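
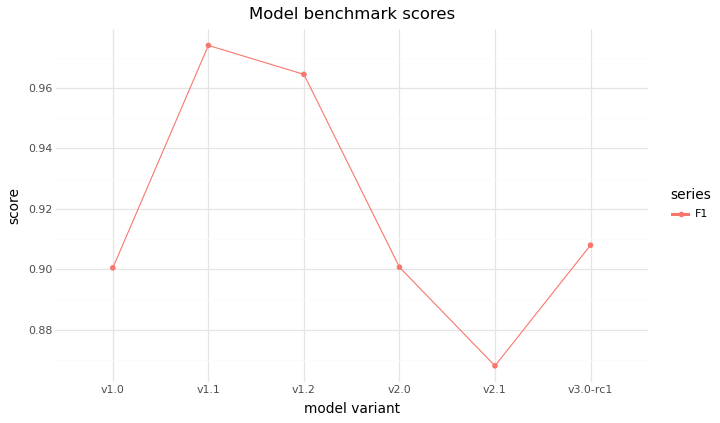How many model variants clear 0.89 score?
Above 0.89: v1.0, v1.1, v1.2, v2.0, v3.0-rc1.

5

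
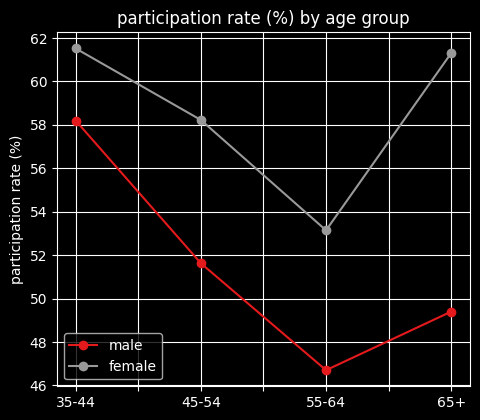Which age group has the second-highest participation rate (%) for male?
Top 3 for male: 35-44 ≈ 58, 45-54 ≈ 52, 65+ ≈ 50.

45-54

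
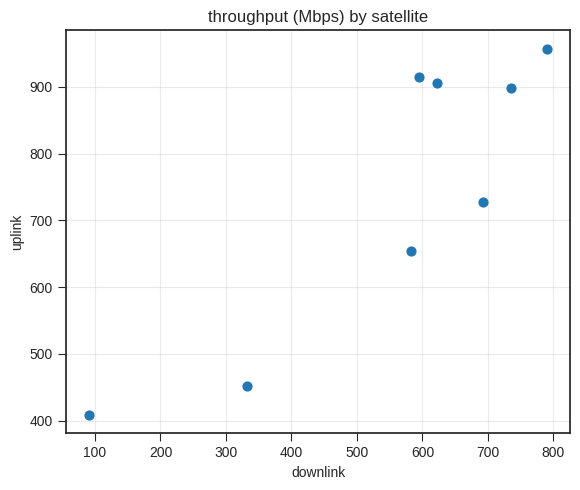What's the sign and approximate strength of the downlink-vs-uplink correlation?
positive, strong

Points are positively correlated; strong (|r| ≈ 0.9).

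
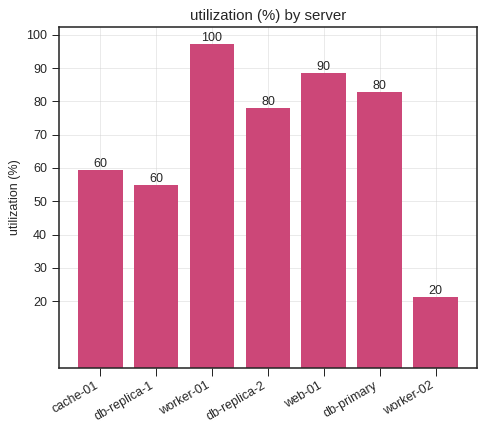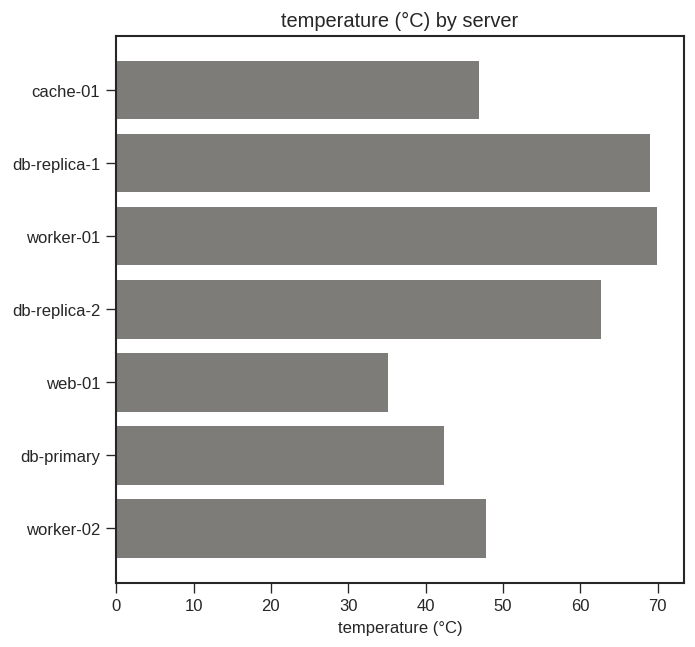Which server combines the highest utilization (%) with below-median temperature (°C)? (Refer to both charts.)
Chart 2 median temperature (°C) ≈ 50; below-median servers: cache-01, web-01, db-primary. Among those, web-01 has the highest utilization (%) (≈ 90).

web-01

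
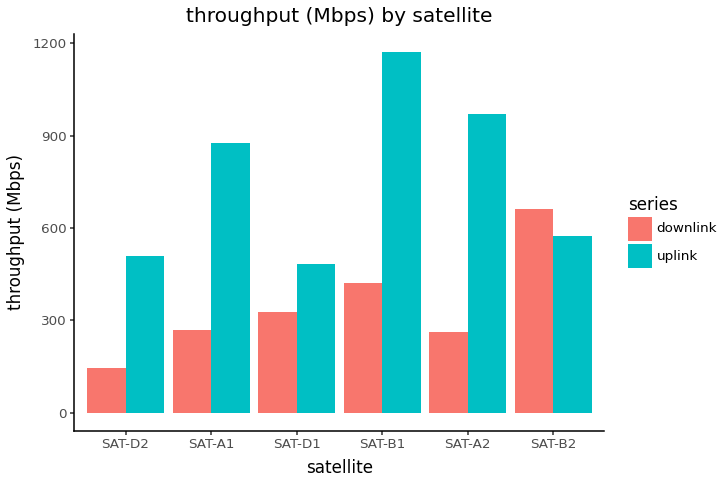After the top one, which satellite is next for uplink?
SAT-A2

Top 3 for uplink: SAT-B1 ≈ 1200, SAT-A2 ≈ 1000, SAT-A1 ≈ 900.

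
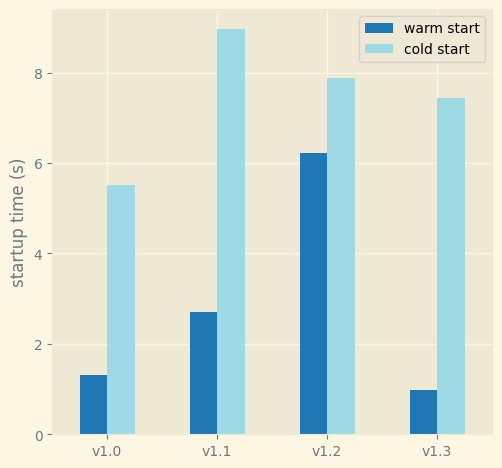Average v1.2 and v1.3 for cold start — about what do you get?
(8 + 7) / 2 ≈ 8.

≈ 8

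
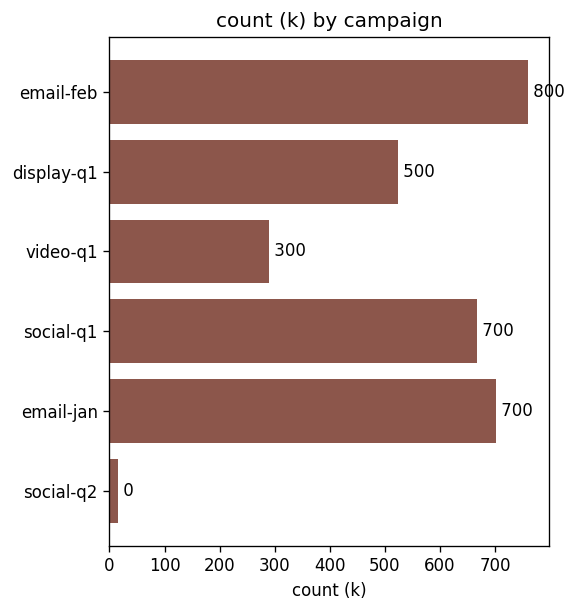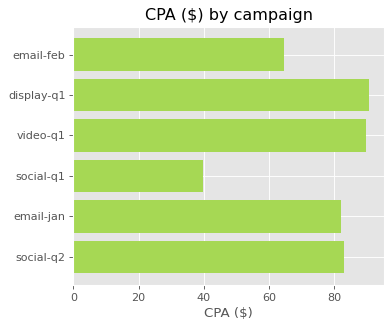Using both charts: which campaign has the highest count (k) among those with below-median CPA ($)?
Chart 2 median CPA ($) ≈ 80; below-median campaigns: email-feb, social-q1, email-jan. Among those, email-feb has the highest count (k) (≈ 800).

email-feb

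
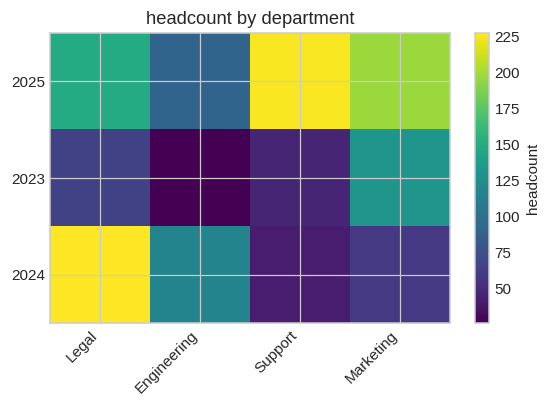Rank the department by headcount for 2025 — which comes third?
Top 4 for 2025: Support ≈ 220, Marketing ≈ 200, Legal ≈ 160, Engineering ≈ 100.

Legal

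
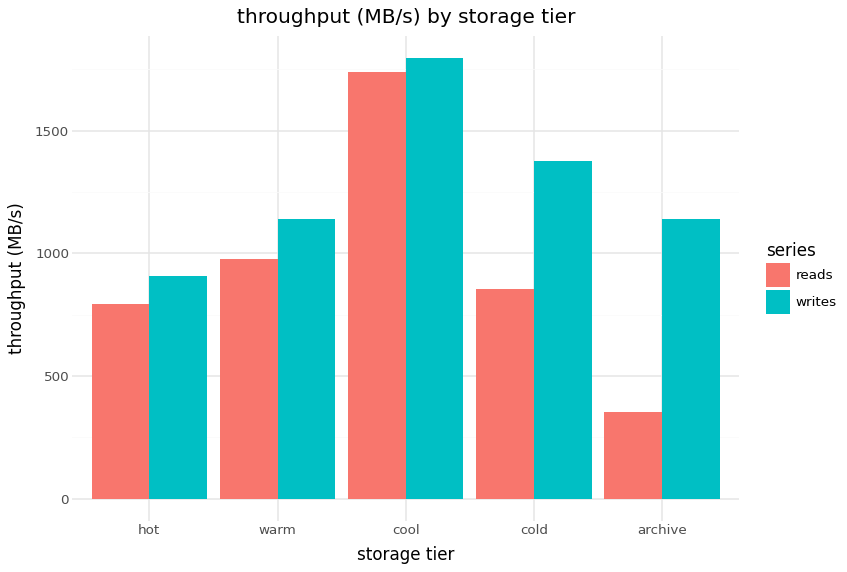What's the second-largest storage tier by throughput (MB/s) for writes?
Top 3 for writes: cool ≈ 1800, cold ≈ 1400, warm ≈ 1200.

cold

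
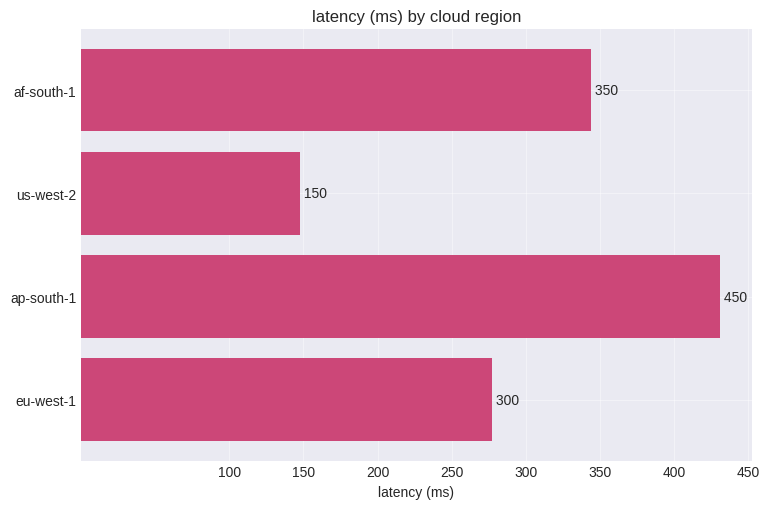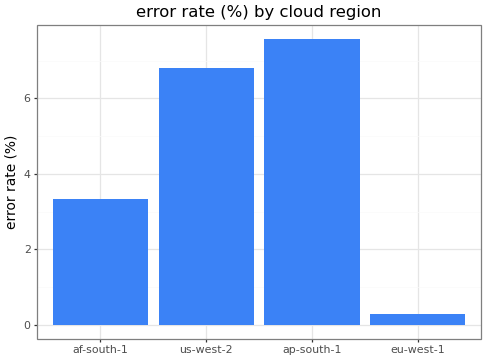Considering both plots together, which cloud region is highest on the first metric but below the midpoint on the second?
af-south-1

Chart 2 median error rate (%) ≈ 5; below-median cloud regions: af-south-1, eu-west-1. Among those, af-south-1 has the highest latency (ms) (≈ 350).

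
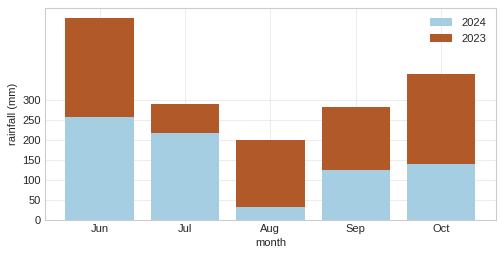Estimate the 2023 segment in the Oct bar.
2023 top ≈ 350, bottom ≈ 150; segment ≈ 200.

≈ 200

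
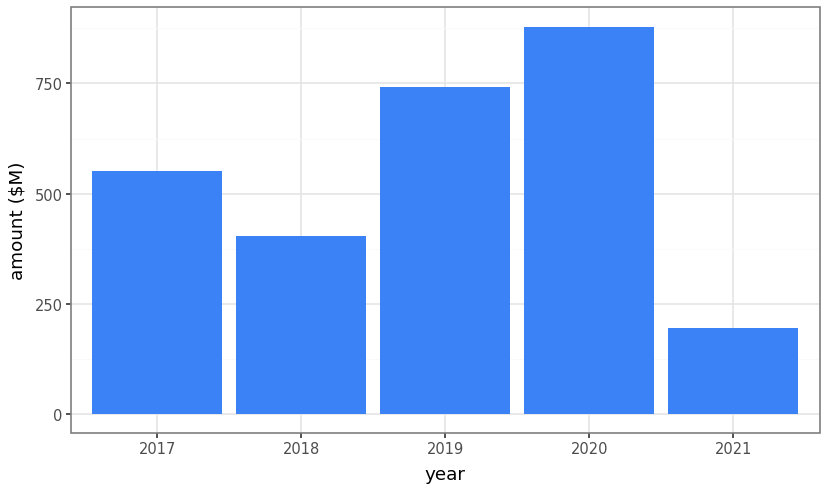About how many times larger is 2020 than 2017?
2020 ≈ 900, 2017 ≈ 600; 900/600 ≈ 1.5.

≈ 1.5×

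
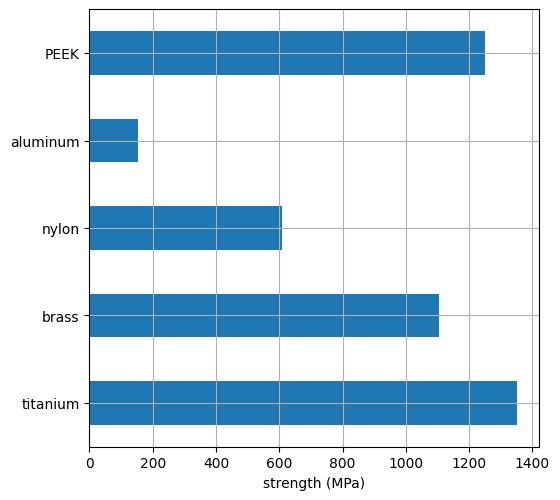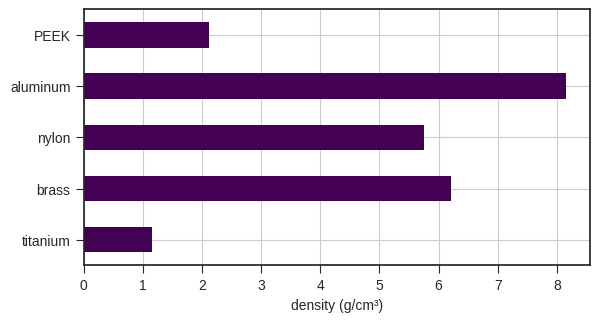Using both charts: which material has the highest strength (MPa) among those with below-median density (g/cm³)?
titanium

Chart 2 median density (g/cm³) ≈ 6; below-median materials: titanium, PEEK. Among those, titanium has the highest strength (MPa) (≈ 1400).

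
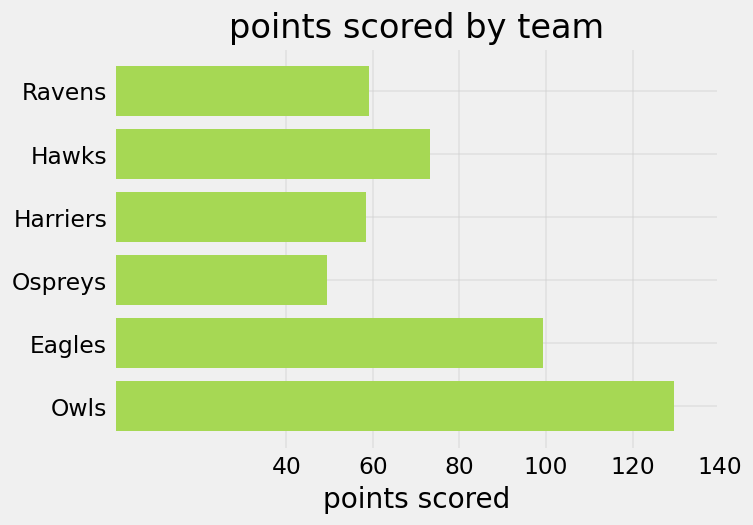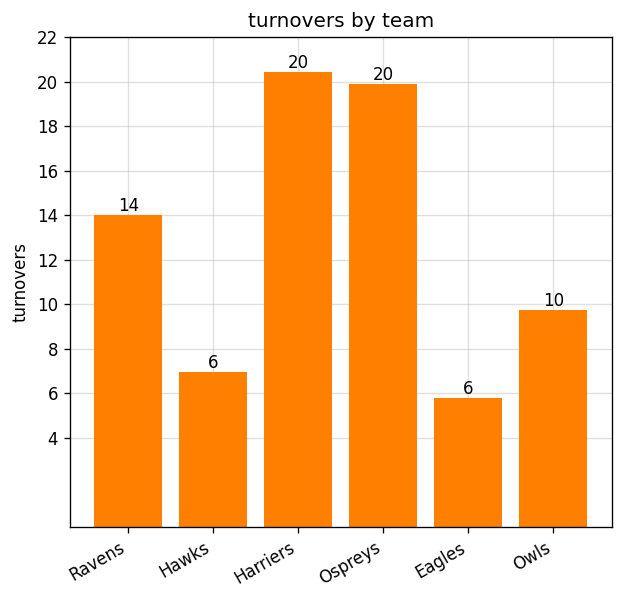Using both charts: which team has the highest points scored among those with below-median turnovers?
Owls

Chart 2 median turnovers ≈ 12; below-median teams: Hawks, Eagles, Owls. Among those, Owls has the highest points scored (≈ 120).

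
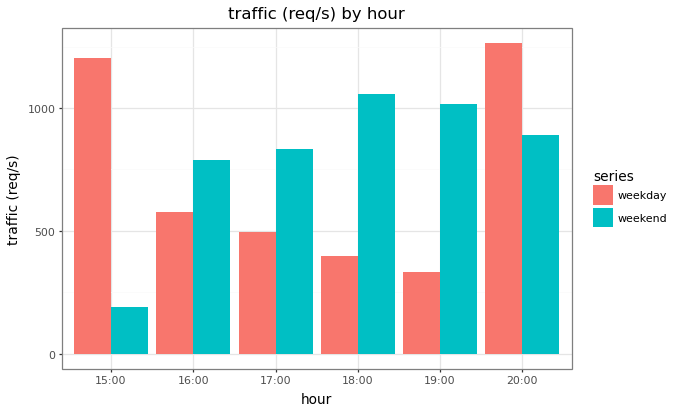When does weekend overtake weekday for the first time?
15:00: weekend ≈ 200 vs weekday ≈ 1200 (not yet); 16:00: weekend ≈ 800 vs weekday ≈ 600 (first crossover).

16:00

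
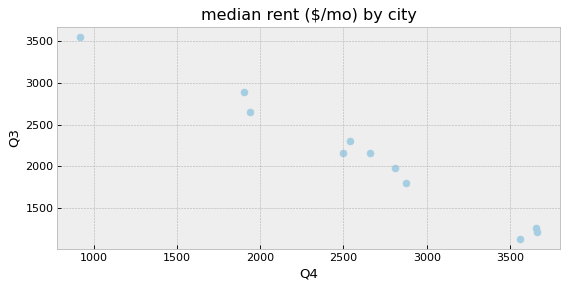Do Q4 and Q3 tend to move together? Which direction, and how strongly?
negative, strong

Points are negatively correlated; strong (|r| ≈ 1.0).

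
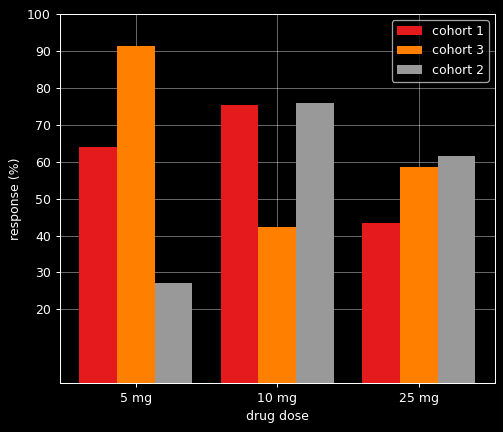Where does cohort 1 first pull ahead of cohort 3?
5 mg: cohort 1 ≈ 60 vs cohort 3 ≈ 90 (not yet); 10 mg: cohort 1 ≈ 80 vs cohort 3 ≈ 40 (first crossover).

10 mg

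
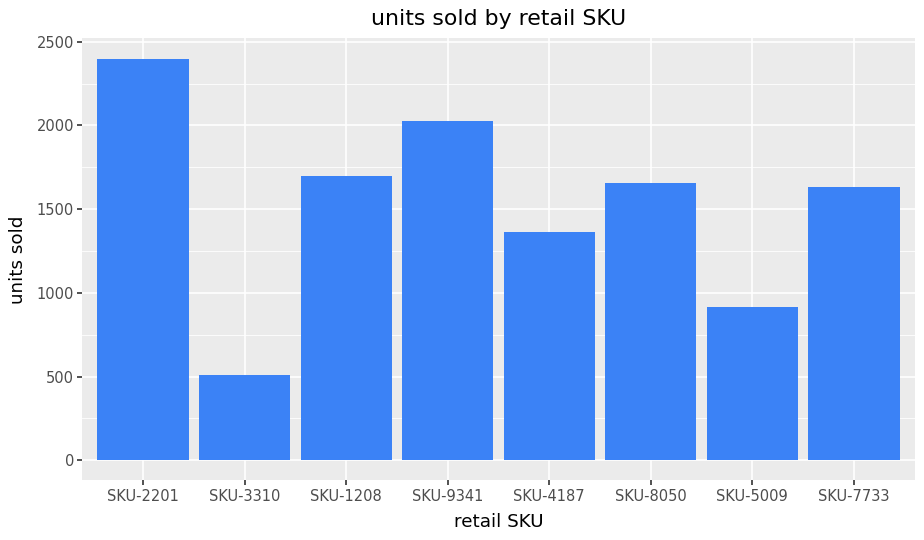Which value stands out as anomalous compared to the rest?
SKU-3310

SKU-3310 ≈ 600; the rest sit between ≈ 1000 and ≈ 2400.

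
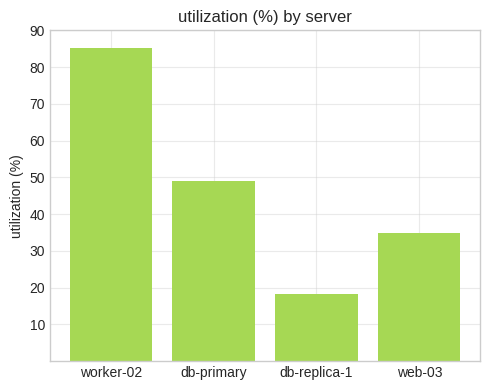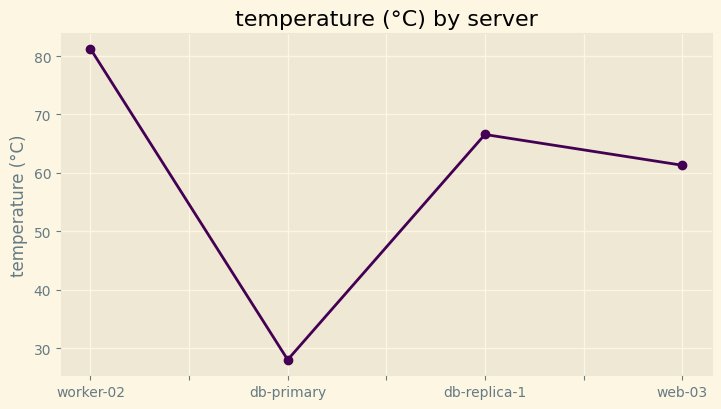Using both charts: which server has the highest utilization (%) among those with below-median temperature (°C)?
db-primary

Chart 2 median temperature (°C) ≈ 60; below-median servers: db-primary, web-03. Among those, db-primary has the highest utilization (%) (≈ 50).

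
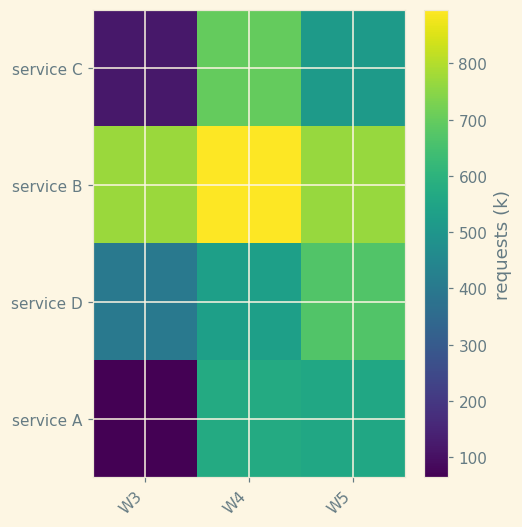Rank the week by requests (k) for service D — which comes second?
Top 3 for service D: W5 ≈ 700, W4 ≈ 500, W3 ≈ 400.

W4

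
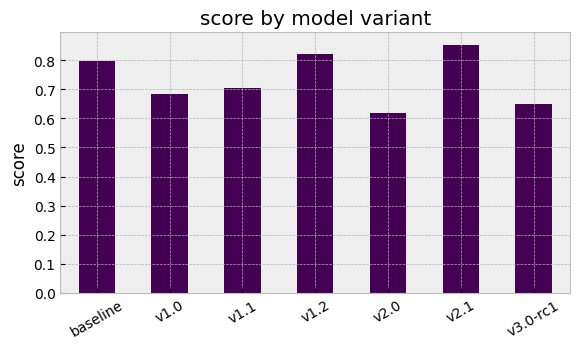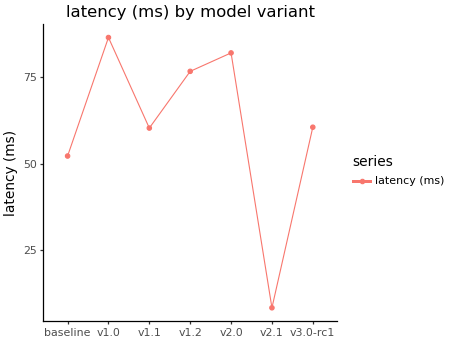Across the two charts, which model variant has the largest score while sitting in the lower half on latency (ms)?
v2.1

Chart 2 median latency (ms) ≈ 60; below-median model variants: baseline, v1.1, v2.1. Among those, v2.1 has the highest score (≈ 0.9).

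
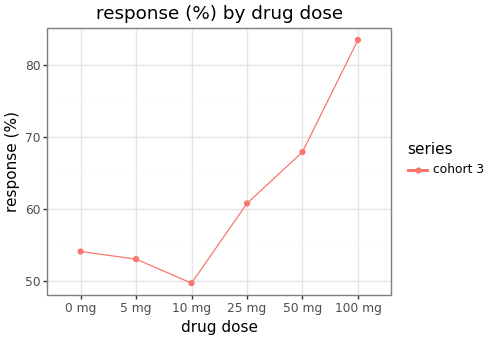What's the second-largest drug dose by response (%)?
Top 3: 100 mg ≈ 85, 50 mg ≈ 70, 25 mg ≈ 60.

50 mg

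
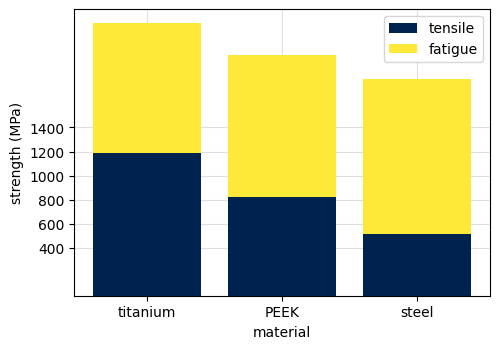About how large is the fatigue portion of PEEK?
≈ 1200

fatigue top ≈ 2000, bottom ≈ 800; segment ≈ 1200.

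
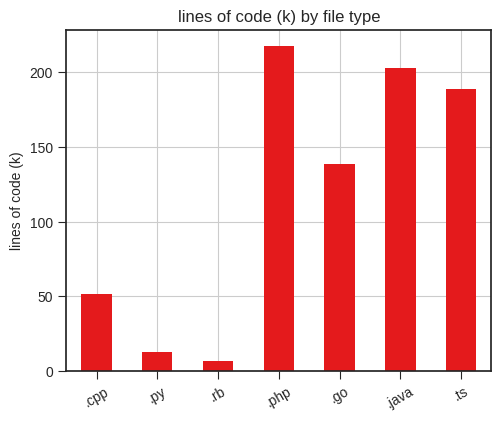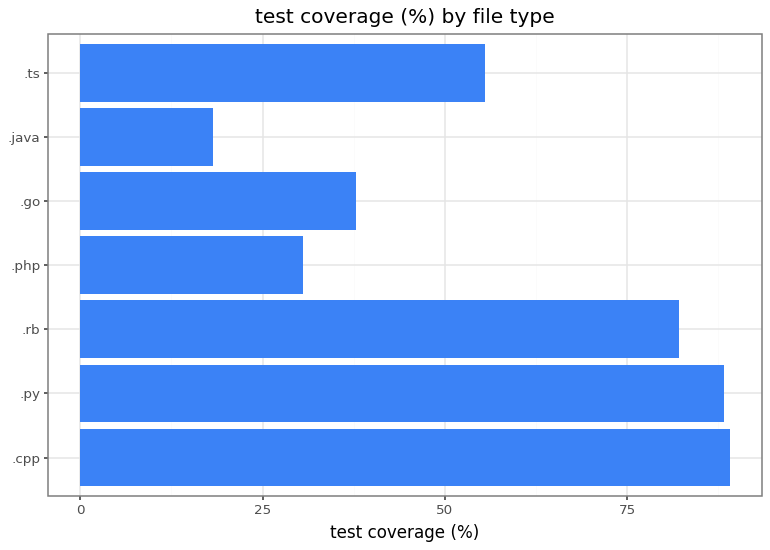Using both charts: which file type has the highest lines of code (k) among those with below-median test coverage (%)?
Chart 2 median test coverage (%) ≈ 60; below-median file types: .php, .go, .java. Among those, .php has the highest lines of code (k) (≈ 220).

.php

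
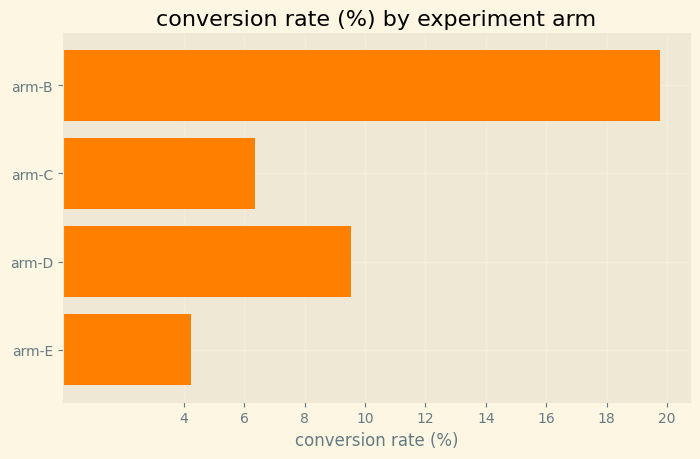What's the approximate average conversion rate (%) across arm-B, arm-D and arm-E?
(20 + 10 + 4) / 3 ≈ 11.

≈ 11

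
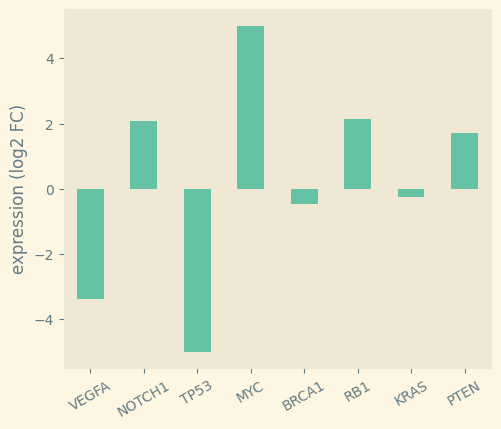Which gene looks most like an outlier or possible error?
TP53

TP53 ≈ -5; the rest sit between ≈ -3 and ≈ 5.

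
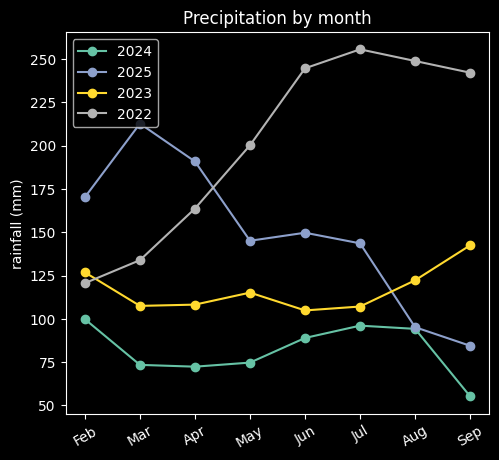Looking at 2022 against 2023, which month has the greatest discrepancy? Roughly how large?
Jul: 2022 ≈ 260, 2023 ≈ 100 → gap ≈ 160. Next-largest (Jun) is only ≈ 140.

Jul, ≈ 160 mm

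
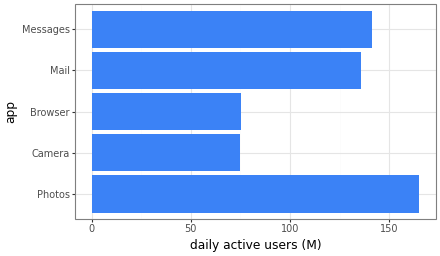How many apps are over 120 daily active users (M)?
Above 120: Photos, Mail, Messages.

3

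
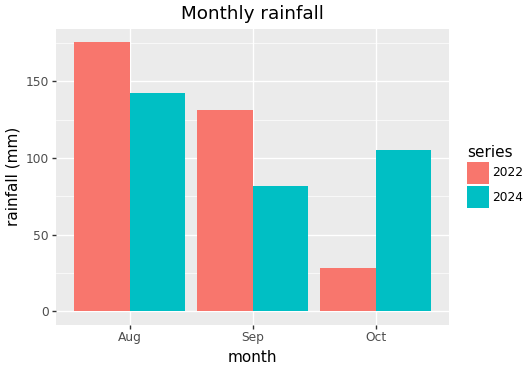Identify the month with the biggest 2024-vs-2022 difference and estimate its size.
Oct, ≈ 80 mm

Oct: 2024 ≈ 100, 2022 ≈ 20 → gap ≈ 80. Next-largest (Sep) is only ≈ 60.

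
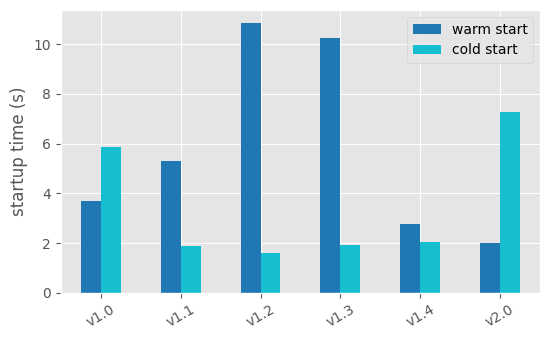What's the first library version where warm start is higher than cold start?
v1.1

v1.0: warm start ≈ 4 vs cold start ≈ 6 (not yet); v1.1: warm start ≈ 5 vs cold start ≈ 2 (first crossover).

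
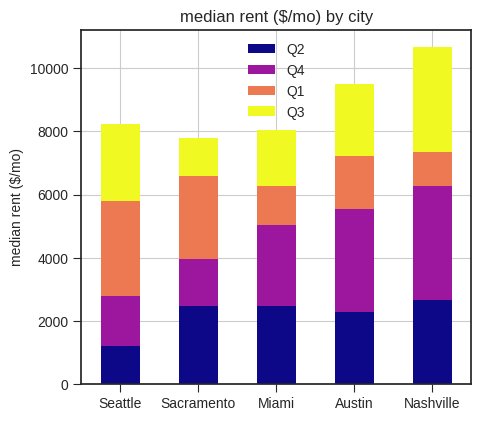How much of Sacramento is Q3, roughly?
Q3 top ≈ 8000, bottom ≈ 7000; segment ≈ 1000.

≈ 1000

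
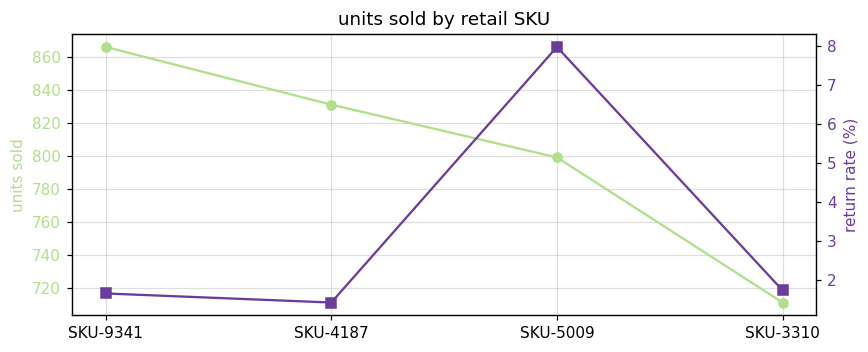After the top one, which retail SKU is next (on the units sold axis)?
SKU-4187

Top 3 (on the units sold axis): SKU-9341 ≈ 860, SKU-4187 ≈ 840, SKU-5009 ≈ 800.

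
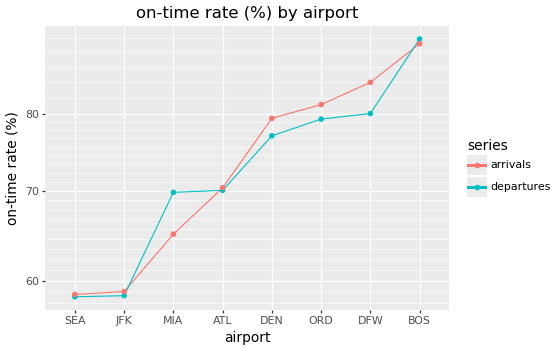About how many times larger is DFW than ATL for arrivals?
DFW ≈ 85, ATL ≈ 70; 85/70 ≈ 1.21.

≈ 1.21×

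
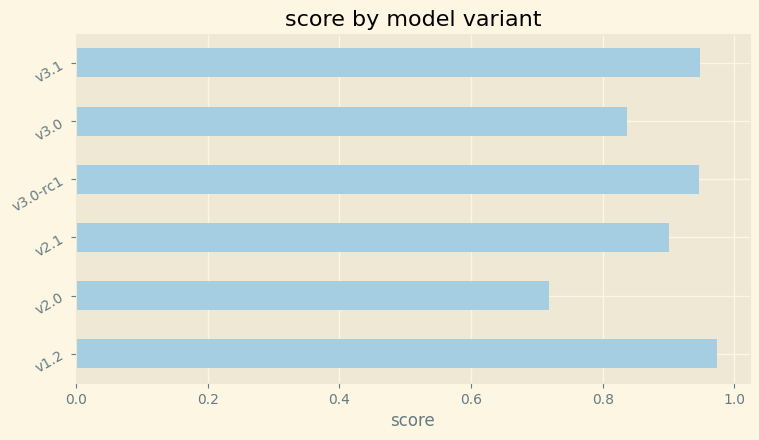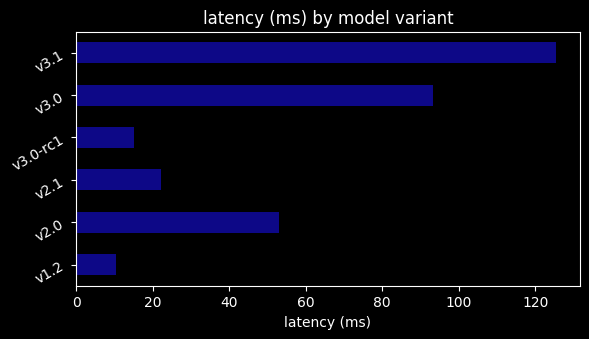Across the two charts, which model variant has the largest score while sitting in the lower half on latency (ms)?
v1.2

Chart 2 median latency (ms) ≈ 40; below-median model variants: v1.2, v2.1, v3.0-rc1. Among those, v1.2 has the highest score (≈ 1).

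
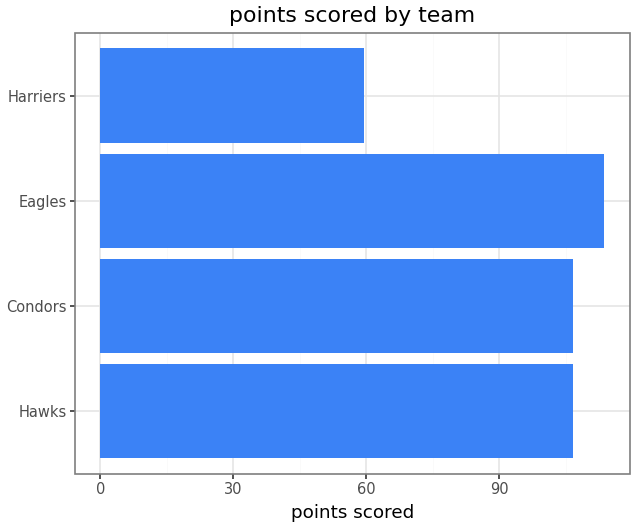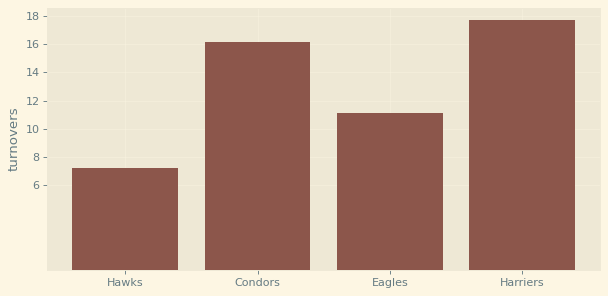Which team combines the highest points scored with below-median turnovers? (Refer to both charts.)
Eagles

Chart 2 median turnovers ≈ 14; below-median teams: Hawks, Eagles. Among those, Eagles has the highest points scored (≈ 120).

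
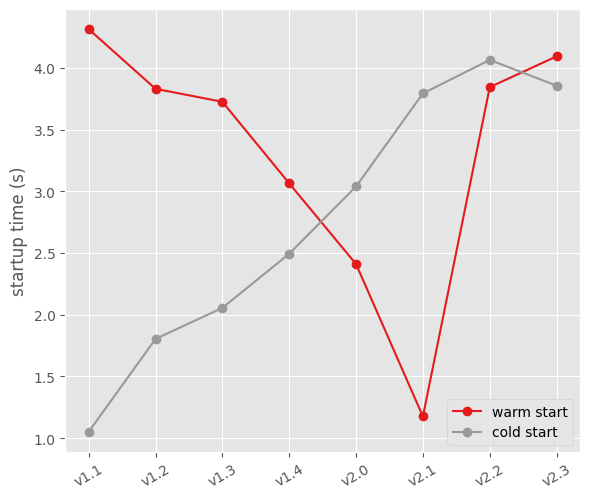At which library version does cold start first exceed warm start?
v1.4: cold start ≈ 2.5 vs warm start ≈ 3.0 (not yet); v2.0: cold start ≈ 3.0 vs warm start ≈ 2.5 (first crossover).

v2.0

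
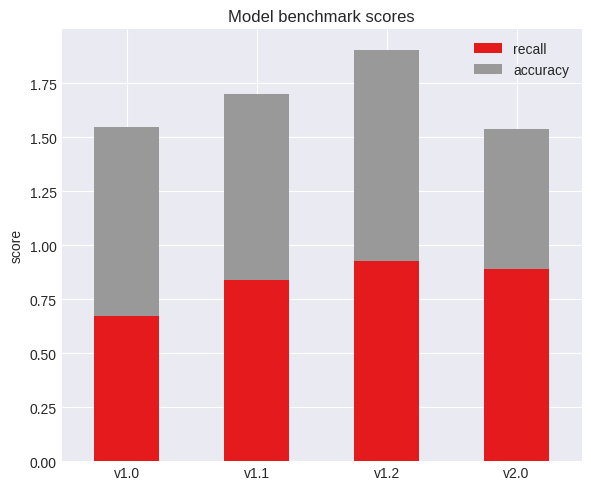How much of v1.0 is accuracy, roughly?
accuracy top ≈ 1.6, bottom ≈ 0.6; segment ≈ 1.0.

≈ 1.0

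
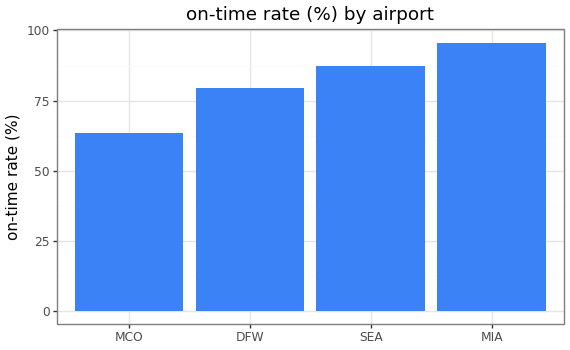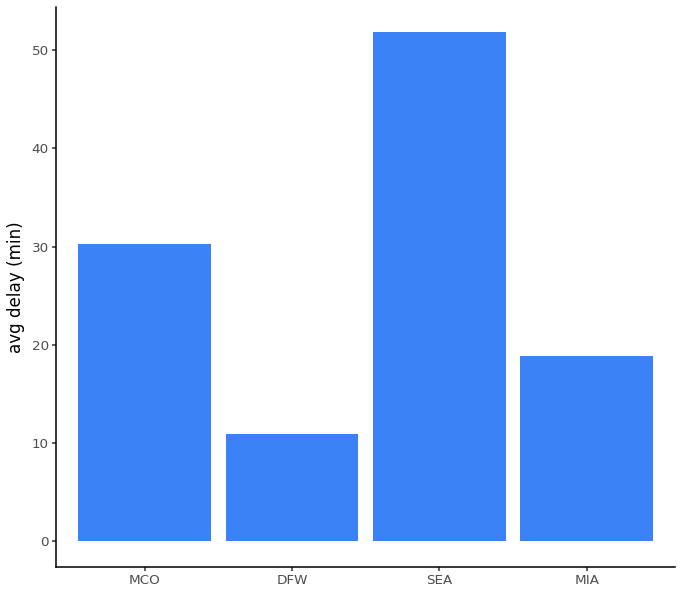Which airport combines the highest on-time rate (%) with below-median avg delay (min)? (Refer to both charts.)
Chart 2 median avg delay (min) ≈ 25; below-median airports: DFW, MIA. Among those, MIA has the highest on-time rate (%) (≈ 100).

MIA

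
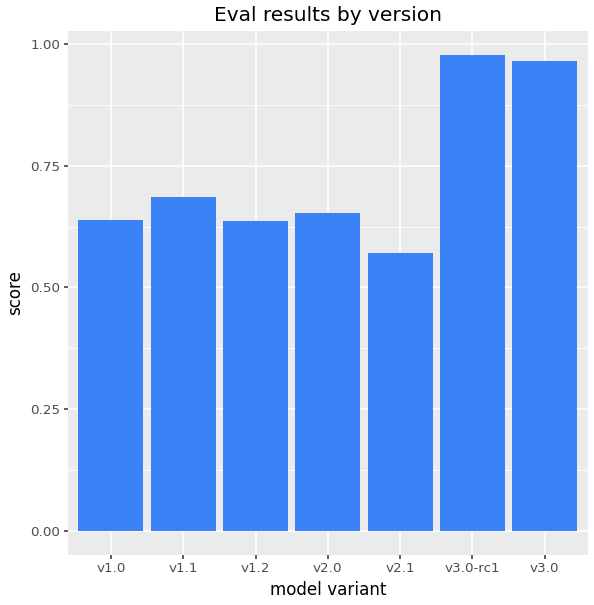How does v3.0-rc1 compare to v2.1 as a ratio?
v3.0-rc1 ≈ 1.0, v2.1 ≈ 0.6; 1.0/0.6 ≈ 1.67.

≈ 1.67×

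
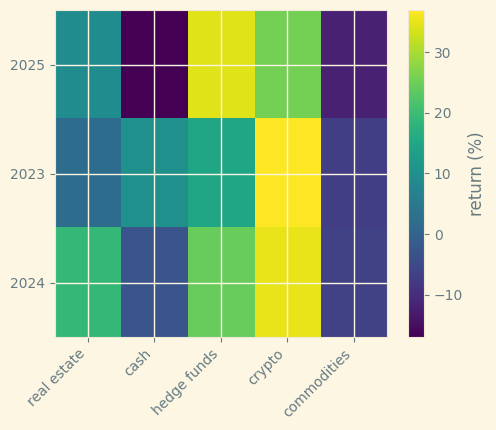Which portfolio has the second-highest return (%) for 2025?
crypto

Top 3 for 2025: hedge funds ≈ 35, crypto ≈ 25, real estate ≈ 10.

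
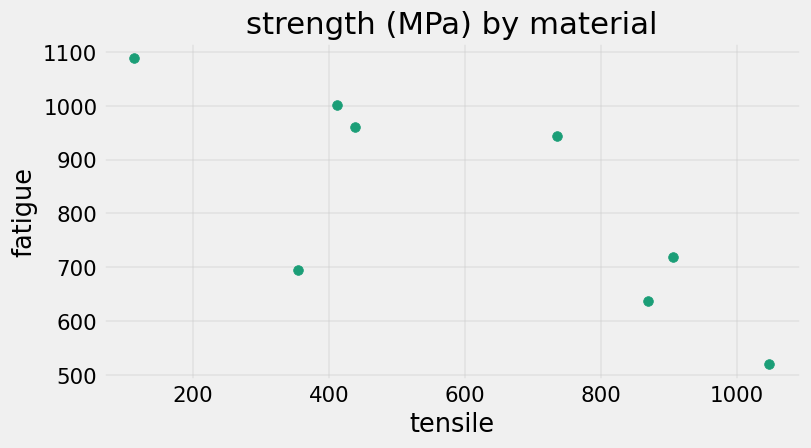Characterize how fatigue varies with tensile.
negative, strong

Points are negatively correlated; strong (|r| ≈ 0.8).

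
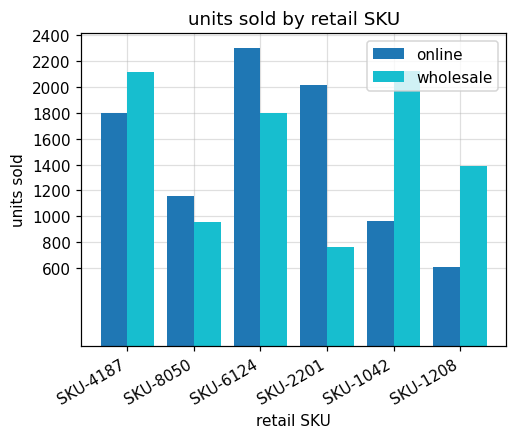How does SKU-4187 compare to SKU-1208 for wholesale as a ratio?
SKU-4187 ≈ 2200, SKU-1208 ≈ 1400; 2200/1400 ≈ 1.57.

≈ 1.57×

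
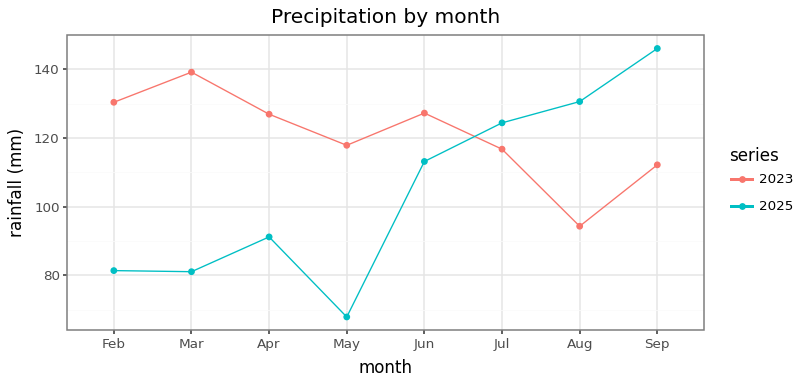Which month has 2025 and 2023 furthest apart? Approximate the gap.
Mar, ≈ 60 mm

Mar: 2025 ≈ 80, 2023 ≈ 140 → gap ≈ 60. Next-largest (May) is only ≈ 50.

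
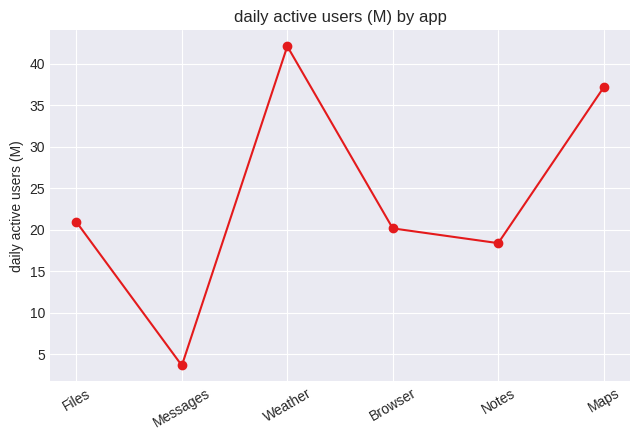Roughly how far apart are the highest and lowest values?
Max Weather ≈ 40, min Messages ≈ 5; range ≈ 35.

≈ 35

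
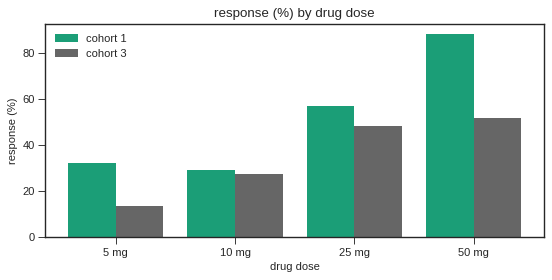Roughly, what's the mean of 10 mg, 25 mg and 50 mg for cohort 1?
≈ 60

(30 + 60 + 90) / 3 ≈ 60.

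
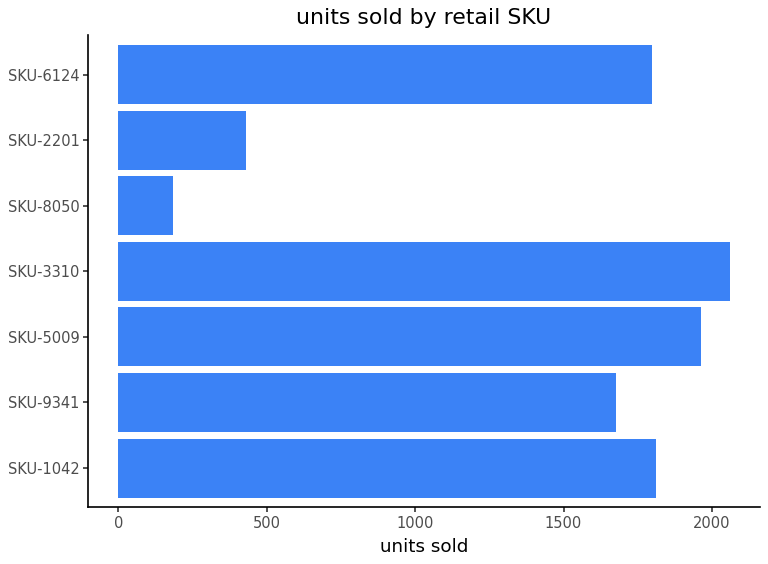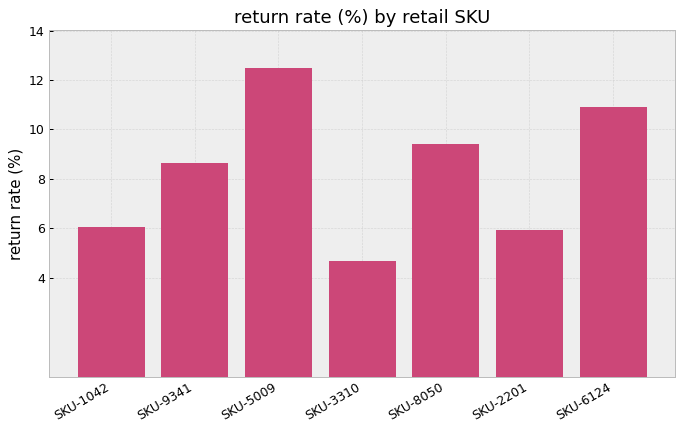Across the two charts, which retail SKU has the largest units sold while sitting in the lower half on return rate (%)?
Chart 2 median return rate (%) ≈ 8; below-median retail SKUs: SKU-1042, SKU-3310, SKU-2201. Among those, SKU-3310 has the highest units sold (≈ 2000).

SKU-3310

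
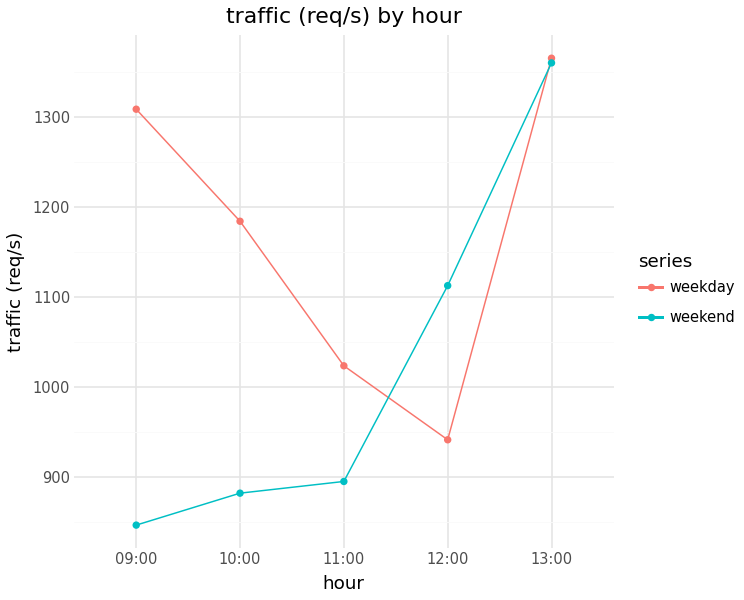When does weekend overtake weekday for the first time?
12:00

11:00: weekend ≈ 900 vs weekday ≈ 1000 (not yet); 12:00: weekend ≈ 1100 vs weekday ≈ 950 (first crossover).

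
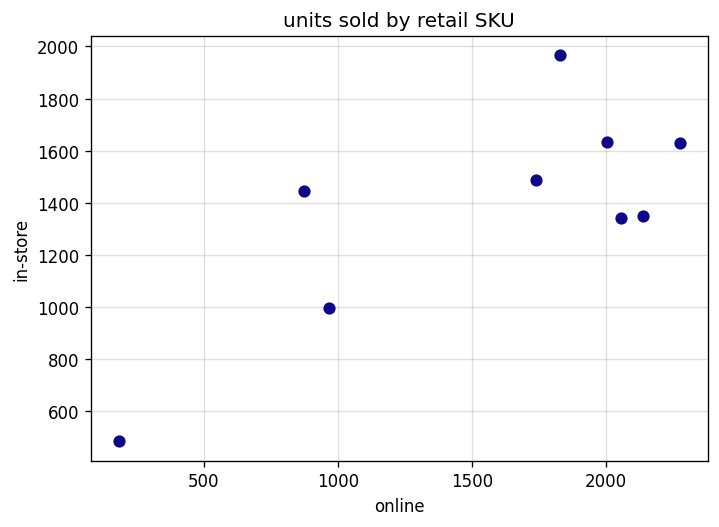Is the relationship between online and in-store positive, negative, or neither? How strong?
positive, strong

Points are positively correlated; strong (|r| ≈ 0.8).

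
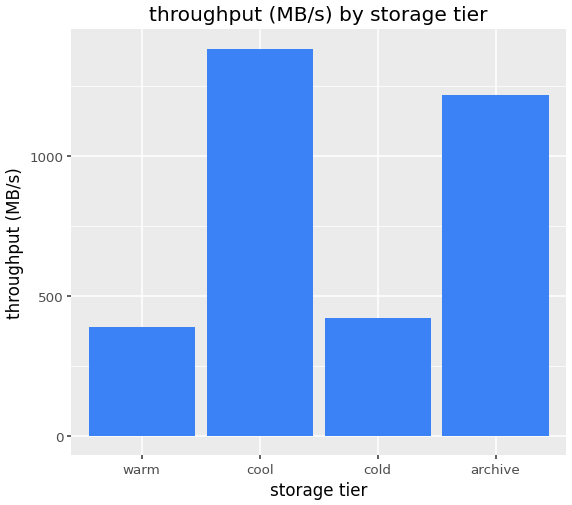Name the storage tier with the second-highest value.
archive

Top 3: cool ≈ 1400, archive ≈ 1200, cold ≈ 400.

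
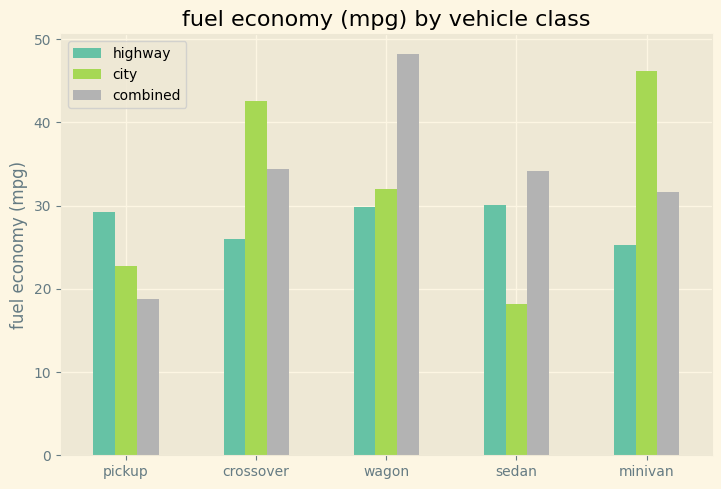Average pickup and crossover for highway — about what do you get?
(30 + 25) / 2 ≈ 28.

≈ 28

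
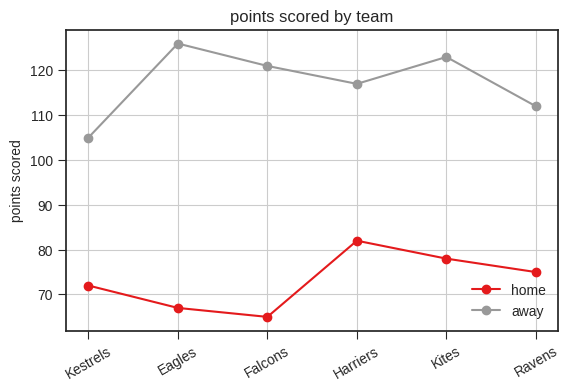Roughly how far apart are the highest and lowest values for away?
≈ 30

Max Eagles ≈ 130, min Kestrels ≈ 100; range ≈ 30.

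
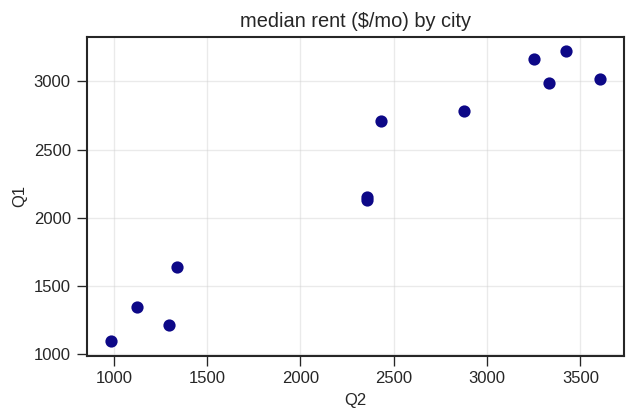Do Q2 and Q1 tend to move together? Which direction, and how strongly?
positive, strong

Points are positively correlated; strong (|r| ≈ 1.0).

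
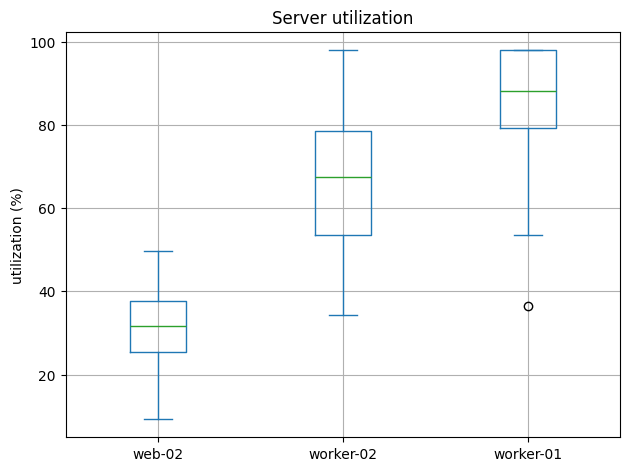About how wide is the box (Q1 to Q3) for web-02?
Q3 ≈ 40, Q1 ≈ 30; IQR ≈ 10.

≈ 10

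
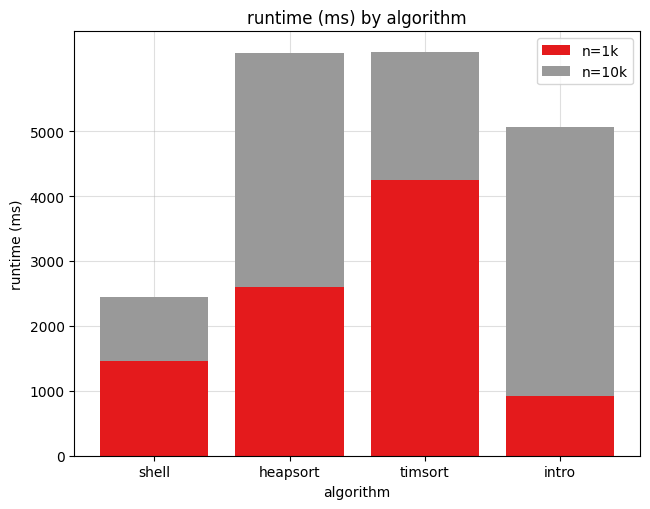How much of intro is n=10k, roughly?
≈ 4000

n=10k top ≈ 5000, bottom ≈ 1000; segment ≈ 4000.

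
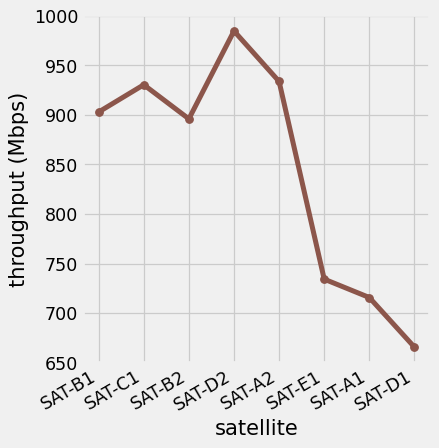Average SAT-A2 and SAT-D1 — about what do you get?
(950 + 650) / 2 ≈ 800.

≈ 800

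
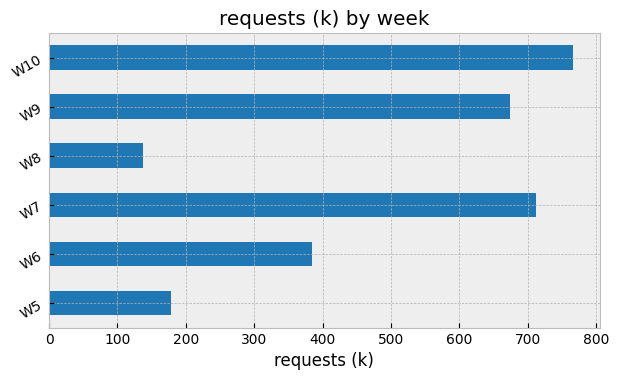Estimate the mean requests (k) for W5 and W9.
(200 + 700) / 2 ≈ 450.

≈ 450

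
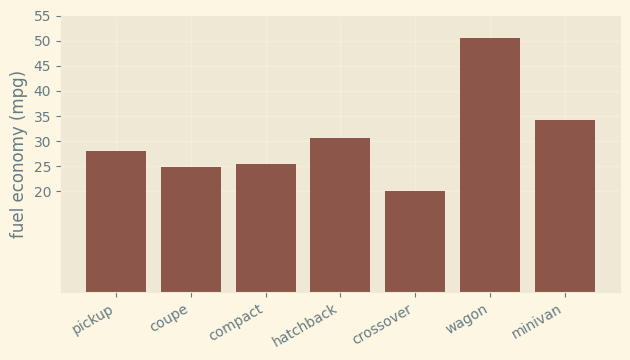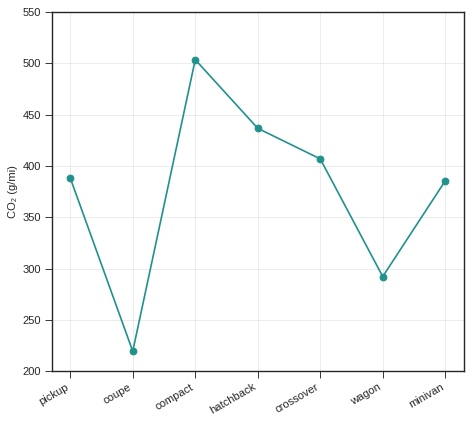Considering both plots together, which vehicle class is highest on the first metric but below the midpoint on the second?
wagon

Chart 2 median CO₂ (g/mi) ≈ 400; below-median vehicle classes: coupe, wagon, minivan. Among those, wagon has the highest fuel economy (mpg) (≈ 50).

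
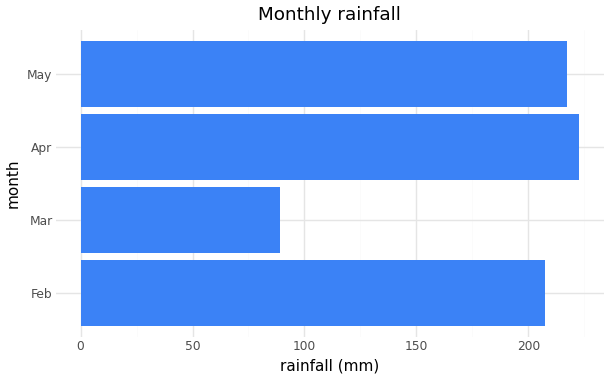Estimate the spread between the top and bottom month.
Max Apr ≈ 220, min Mar ≈ 80; range ≈ 140.

≈ 140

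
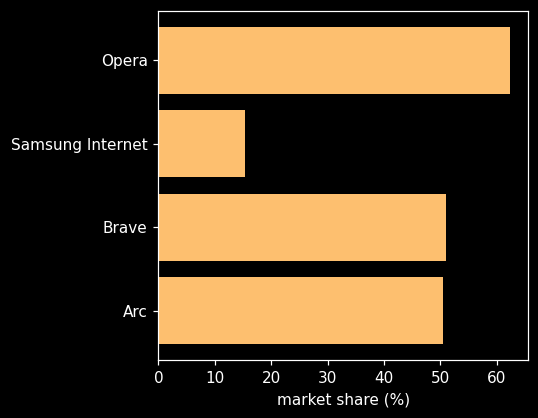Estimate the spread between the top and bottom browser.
≈ 40

Max Opera ≈ 60, min Samsung Internet ≈ 20; range ≈ 40.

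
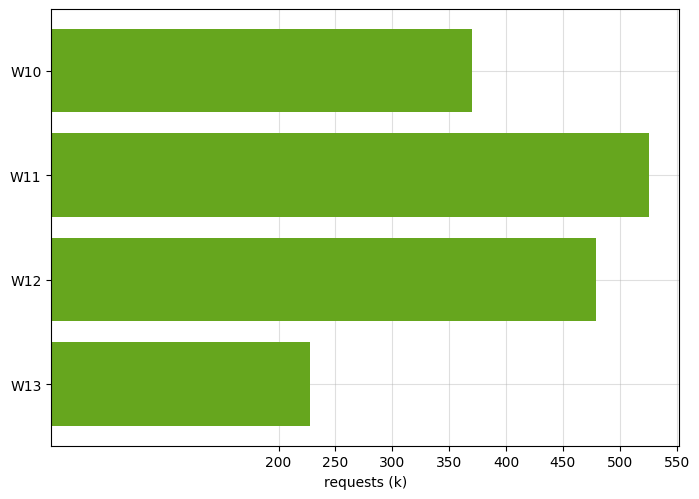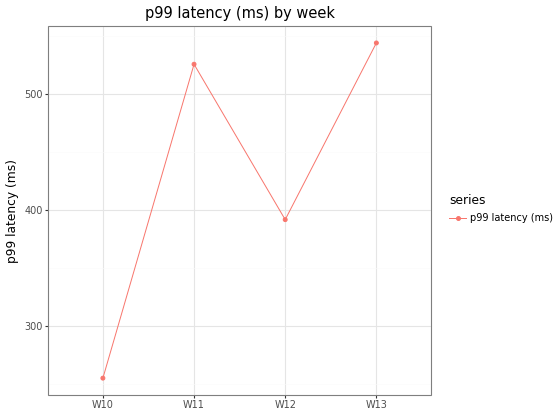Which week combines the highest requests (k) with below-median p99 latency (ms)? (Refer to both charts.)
Chart 2 median p99 latency (ms) ≈ 450; below-median weeks: W10, W12. Among those, W12 has the highest requests (k) (≈ 500).

W12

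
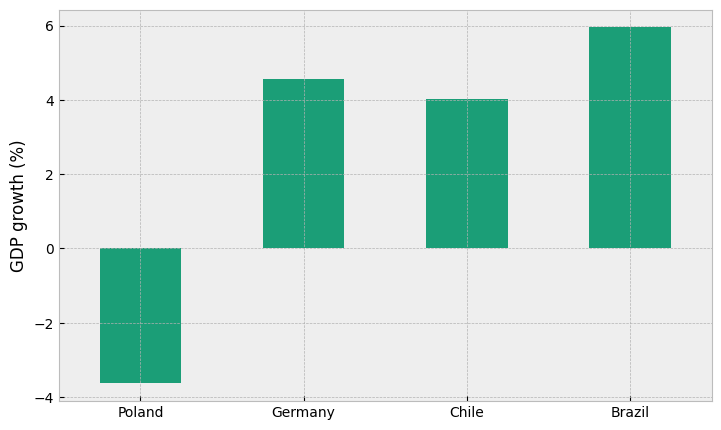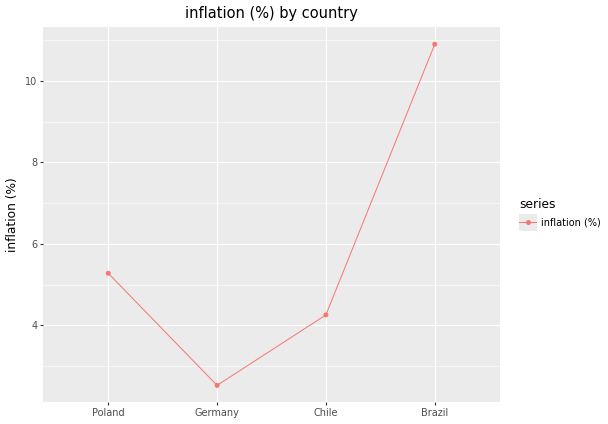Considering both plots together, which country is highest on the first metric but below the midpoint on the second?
Germany

Chart 2 median inflation (%) ≈ 5; below-median countries: Germany, Chile. Among those, Germany has the highest GDP growth (%) (≈ 5).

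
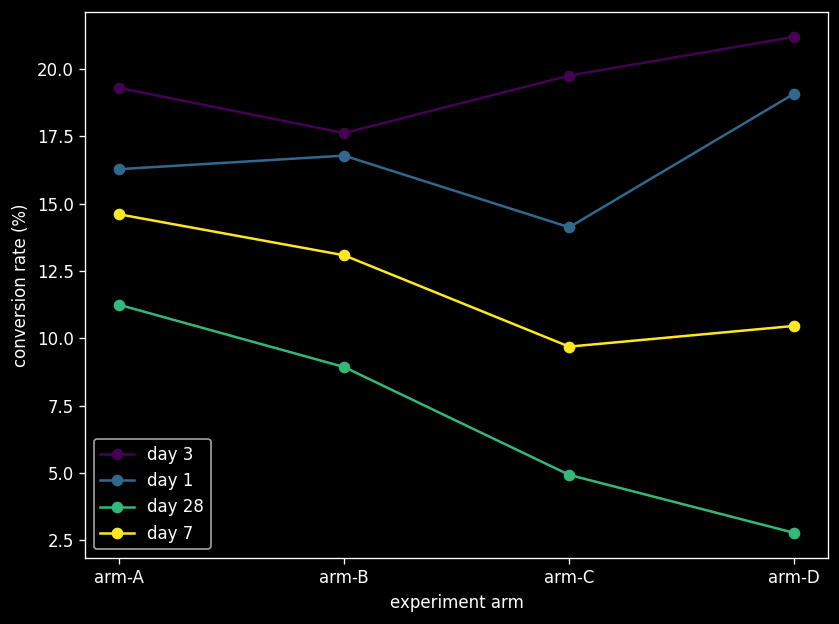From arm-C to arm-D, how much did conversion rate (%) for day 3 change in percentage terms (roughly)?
≈ +10%

arm-C ≈ 20, arm-D ≈ 22; (22 − 20) / 20 ≈ +10%.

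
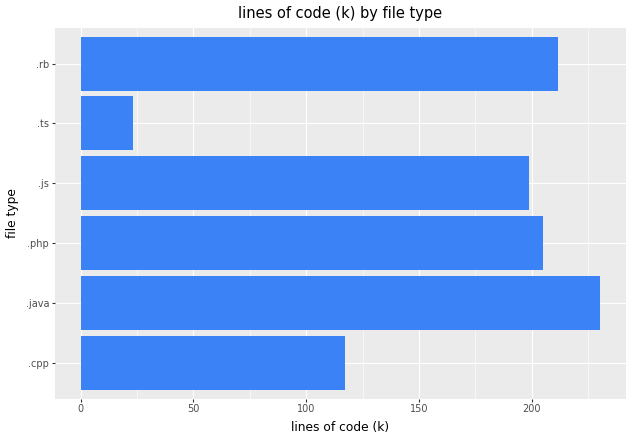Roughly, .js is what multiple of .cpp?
≈ 1.67×

.js ≈ 200, .cpp ≈ 120; 200/120 ≈ 1.67.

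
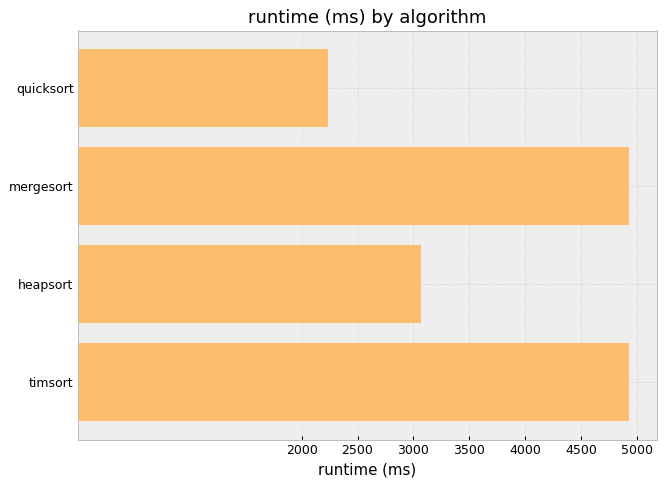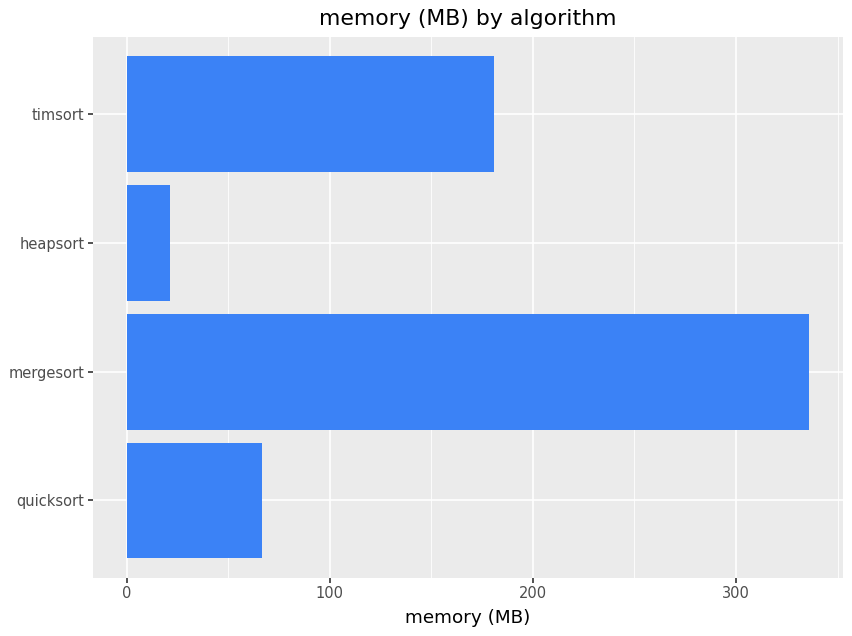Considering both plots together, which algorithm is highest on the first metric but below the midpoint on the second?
Chart 2 median memory (MB) ≈ 100; below-median algorithms: quicksort, heapsort. Among those, heapsort has the highest runtime (ms) (≈ 3000).

heapsort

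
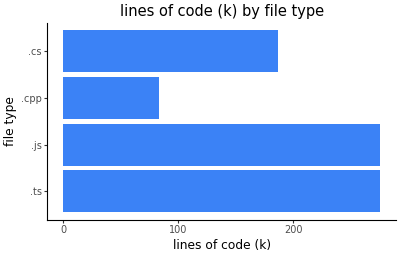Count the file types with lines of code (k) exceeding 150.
Above 150: .ts, .js, .cs.

3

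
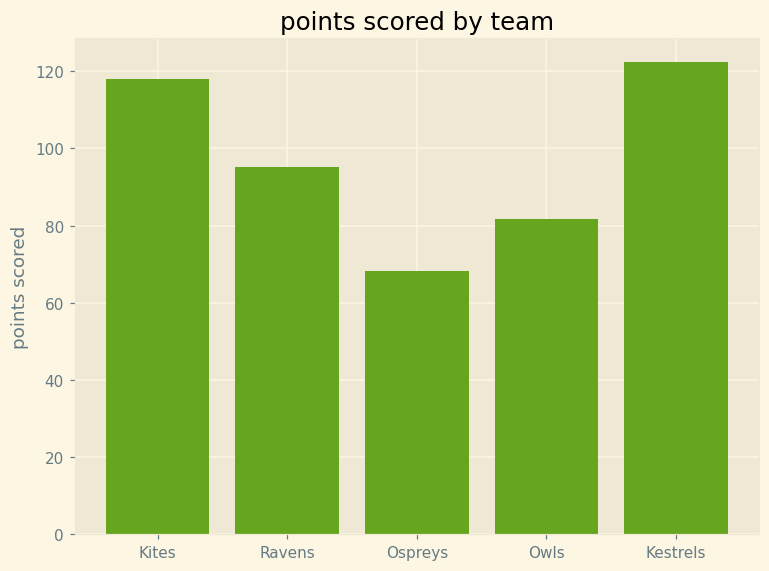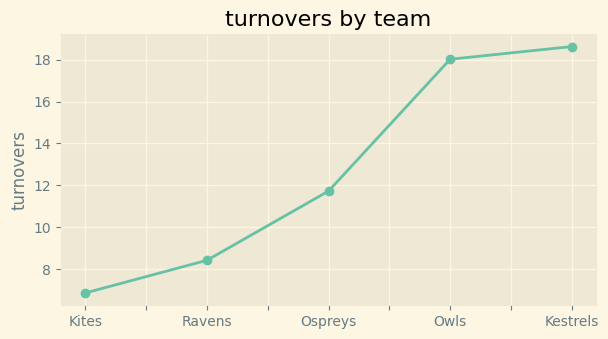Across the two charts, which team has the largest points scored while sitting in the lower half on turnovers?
Chart 2 median turnovers ≈ 12; below-median teams: Kites, Ravens. Among those, Kites has the highest points scored (≈ 120).

Kites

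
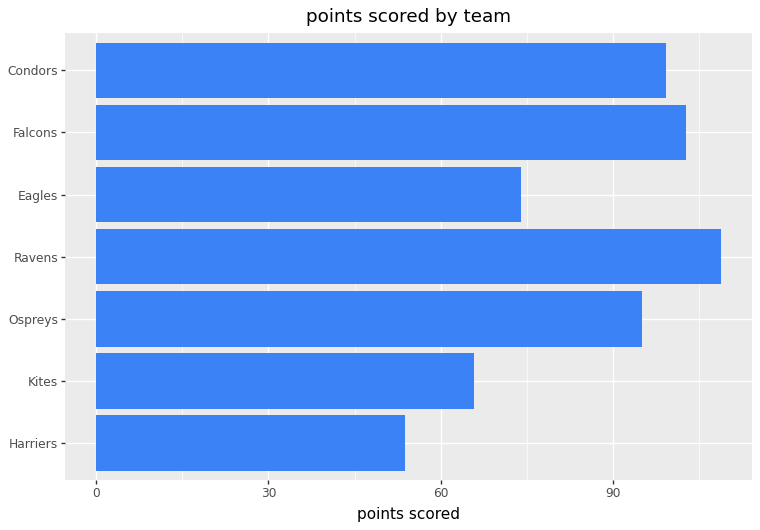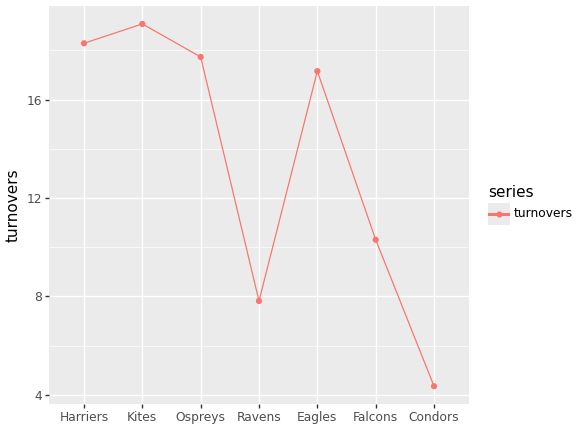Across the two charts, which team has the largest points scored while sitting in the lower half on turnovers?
Chart 2 median turnovers ≈ 18; below-median teams: Ravens, Falcons, Condors. Among those, Ravens has the highest points scored (≈ 110).

Ravens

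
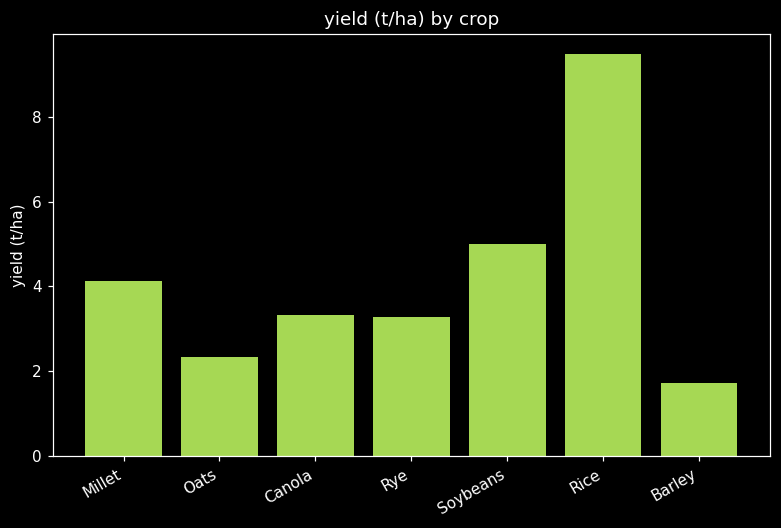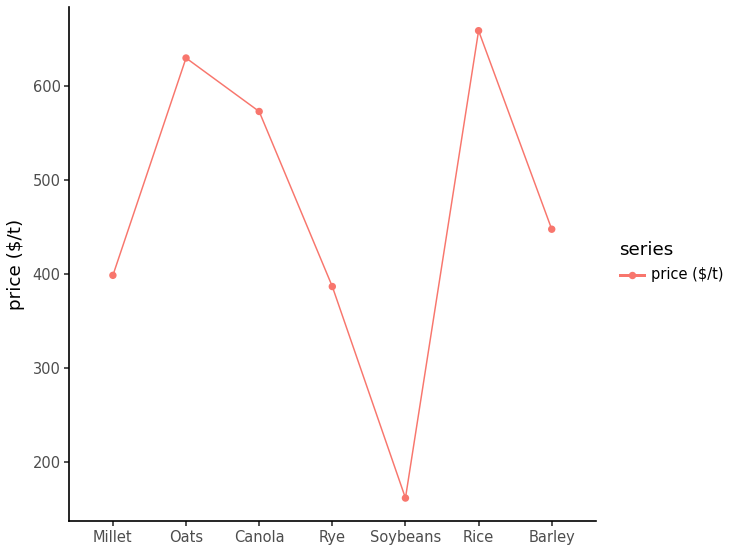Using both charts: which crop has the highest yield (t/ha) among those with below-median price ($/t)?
Soybeans

Chart 2 median price ($/t) ≈ 400; below-median crops: Millet, Rye, Soybeans. Among those, Soybeans has the highest yield (t/ha) (≈ 5).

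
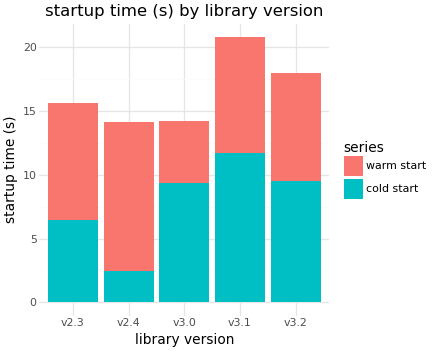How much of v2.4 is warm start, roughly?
≈ 12

warm start top ≈ 14, bottom ≈ 2; segment ≈ 12.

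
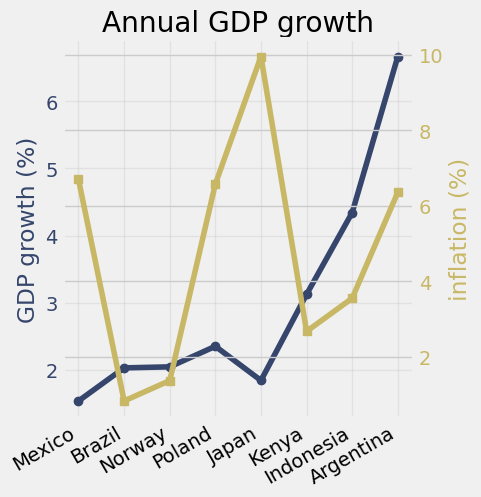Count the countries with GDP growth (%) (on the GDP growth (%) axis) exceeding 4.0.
Above 4.0: Indonesia, Argentina.

2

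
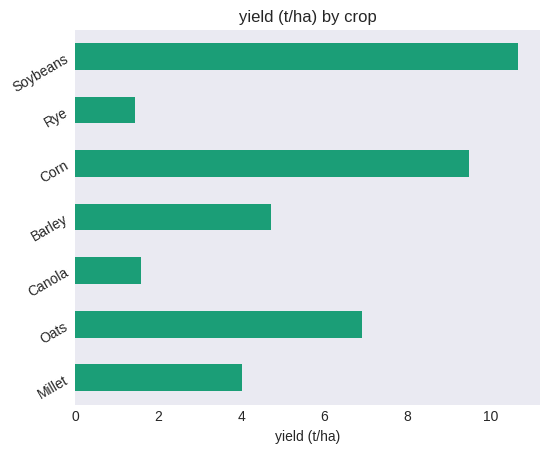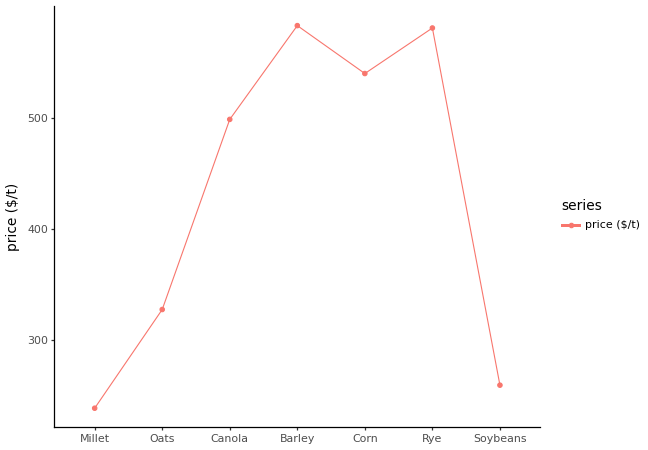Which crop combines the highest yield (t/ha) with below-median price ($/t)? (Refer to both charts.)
Chart 2 median price ($/t) ≈ 500; below-median crops: Millet, Oats, Soybeans. Among those, Soybeans has the highest yield (t/ha) (≈ 11).

Soybeans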